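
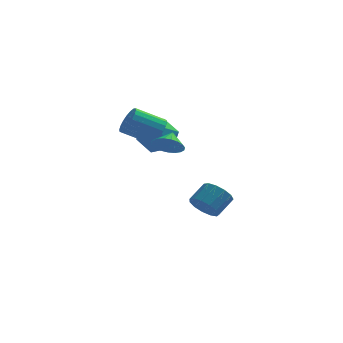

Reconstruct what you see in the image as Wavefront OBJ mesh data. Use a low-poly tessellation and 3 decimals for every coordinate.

v -2.884 1.916 1.097
v -1.692 1.871 0.794
v -3.028 -0.051 0.826
v -1.836 -0.096 0.523
v -2.167 0.153 1.681
v -2.078 1.369 1.849
v -2.642 0.451 -0.229
v -2.553 1.667 -0.061
v -1.543 0.965 -0.025
v -1.249 0.781 1.155
v -3.471 1.039 0.465
v -3.177 0.855 1.645
v -2.068 -1.18 1.772
v -1.694 -0.954 2.513
v -3.198 -1.274 3.369
v -3.572 -1.5 2.628
v -1.837 -0.623 2.385
v -3.341 -0.943 3.241
v -2.026 -0.402 2.136
v -3.53 -0.722 2.992
v -2.223 -0.335 1.814
v -3.727 -0.655 2.671
v -2.39 -0.436 1.485
v -3.894 -0.756 2.341
v -2.492 -0.684 1.212
v -3.996 -1.004 2.068
v -2.511 -1.03 1.05
v -4.015 -1.35 1.906
v -2.442 -1.406 1.031
v -3.946 -1.726 1.887
v -2.299 -1.737 1.159
v -3.803 -2.057 2.015
v -2.11 -1.958 1.408
v -3.614 -2.278 2.264
v -1.913 -2.025 1.729
v -3.417 -2.345 2.586
v -1.746 -1.924 2.059
v -3.25 -2.244 2.915
v -1.644 -1.676 2.332
v -3.148 -1.996 3.188
v -1.625 -1.33 2.494
v -3.129 -1.65 3.35
v 0.012 1.35 -4.376
v 0.668 1.462 -5.039
v 1.344 2.303 -4.228
v 0.688 2.19 -3.564
v 0.304 1.838 -5.124
v 0.98 2.678 -4.313
v -0.153 2.058 -4.972
v 0.524 2.898 -4.16
v -0.558 2.053 -4.63
v 0.119 2.894 -3.818
v -0.781 1.826 -4.207
v -0.105 2.666 -3.396
v -0.753 1.447 -3.838
v -0.077 2.287 -3.027
v -0.482 1.037 -3.64
v 0.194 1.877 -2.828
v -0.055 0.727 -3.675
v 0.622 1.567 -2.864
v 0.394 0.614 -3.933
v 1.071 1.454 -3.122
v 0.722 0.735 -4.331
v 1.398 1.576 -3.52
v 0.823 1.052 -4.744
v 1.5 1.892 -3.932
v -1.366 -3.269 1.545
v -0.768 -2.941 1.022
v -1.214 -2.511 2.195
v -1.066 -2.781 0.904
v -1.415 -2.705 0.898
v -1.756 -2.727 1.004
v -2.03 -2.843 1.203
v -2.189 -3.032 1.461
v -2.205 -3.263 1.734
v -2.077 -3.494 1.975
v -1.825 -3.687 2.141
v -1.495 -3.807 2.204
v -1.142 -3.835 2.153
v -0.828 -3.764 1.998
v -0.607 -3.608 1.764
v -0.517 -3.394 1.492
v -0.574 -3.158 1.229
f 1 12 6
f 1 6 2
f 1 2 8
f 1 8 11
f 1 11 12
f 2 6 10
f 6 12 5
f 12 11 3
f 11 8 7
f 8 2 9
f 4 10 5
f 4 5 3
f 4 3 7
f 4 7 9
f 4 9 10
f 5 10 6
f 3 5 12
f 7 3 11
f 9 7 8
f 10 9 2
f 14 13 17
f 14 17 15
f 15 17 18
f 15 18 16
f 17 13 19
f 17 19 18
f 18 19 20
f 18 20 16
f 19 13 21
f 19 21 20
f 20 21 22
f 20 22 16
f 21 13 23
f 21 23 22
f 22 23 24
f 22 24 16
f 23 13 25
f 23 25 24
f 24 25 26
f 24 26 16
f 25 13 27
f 25 27 26
f 26 27 28
f 26 28 16
f 27 13 29
f 27 29 28
f 28 29 30
f 28 30 16
f 29 13 31
f 29 31 30
f 30 31 32
f 30 32 16
f 31 13 33
f 31 33 32
f 32 33 34
f 32 34 16
f 33 13 35
f 33 35 34
f 34 35 36
f 34 36 16
f 35 13 37
f 35 37 36
f 36 37 38
f 36 38 16
f 37 13 39
f 37 39 38
f 38 39 40
f 38 40 16
f 39 13 41
f 39 41 40
f 40 41 42
f 40 42 16
f 41 13 14
f 41 14 42
f 42 14 15
f 42 15 16
f 44 43 47
f 44 47 45
f 45 47 48
f 45 48 46
f 47 43 49
f 47 49 48
f 48 49 50
f 48 50 46
f 49 43 51
f 49 51 50
f 50 51 52
f 50 52 46
f 51 43 53
f 51 53 52
f 52 53 54
f 52 54 46
f 53 43 55
f 53 55 54
f 54 55 56
f 54 56 46
f 55 43 57
f 55 57 56
f 56 57 58
f 56 58 46
f 57 43 59
f 57 59 58
f 58 59 60
f 58 60 46
f 59 43 61
f 59 61 60
f 60 61 62
f 60 62 46
f 61 43 63
f 61 63 62
f 62 63 64
f 62 64 46
f 63 43 65
f 63 65 64
f 64 65 66
f 64 66 46
f 65 43 44
f 65 44 66
f 66 44 45
f 66 45 46
f 68 67 70
f 68 70 69
f 70 67 71
f 70 71 69
f 71 67 72
f 71 72 69
f 72 67 73
f 72 73 69
f 73 67 74
f 73 74 69
f 74 67 75
f 74 75 69
f 75 67 76
f 75 76 69
f 76 67 77
f 76 77 69
f 77 67 78
f 77 78 69
f 78 67 79
f 78 79 69
f 79 67 80
f 79 80 69
f 80 67 81
f 80 81 69
f 81 67 82
f 81 82 69
f 82 67 83
f 82 83 69
f 83 67 68
f 83 68 69



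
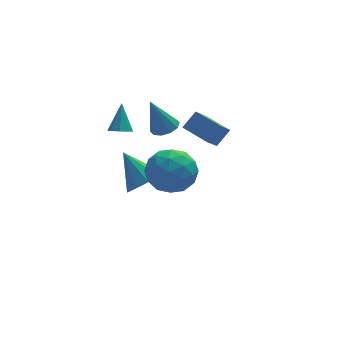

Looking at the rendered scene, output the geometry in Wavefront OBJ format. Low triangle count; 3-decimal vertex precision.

v 0.372 0.801 2.403
v 1.001 0.705 2.645
v -0.252 0.919 4.077
v 0.943 1.118 2.594
v 0.667 1.41 2.47
v 0.278 1.469 2.321
v -0.074 1.273 2.203
v -0.256 0.896 2.162
v -0.198 0.483 2.213
v 0.078 0.191 2.337
v 0.466 0.132 2.486
v 0.819 0.328 2.604
v 1.699 -1.233 2.656
v 2.35 -0.949 3.361
v 0.929 -0.091 2.909
v 1.58 0.192 3.613
v 2.3 -0.652 1.867
v 2.951 -0.369 2.571
v 1.53 0.489 2.119
v 2.181 0.773 2.824
v -1.272 2.319 1.347
v -0.809 2.525 1.109
v -1.008 3.141 2.573
v -1.156 2.762 1.025
v -1.571 2.739 1.129
v -1.811 2.47 1.361
v -1.735 2.112 1.585
v -1.388 1.876 1.669
v -0.973 1.898 1.565
v -0.733 2.167 1.333
v -0.21 2 -2.118
v 0.271 1.493 -1.388
v -0.97 3.2 -0.782
v 0.647 1.95 -1.585
v 0.696 2.427 -1.985
v 0.399 2.74 -2.436
v -0.13 2.771 -2.765
v -0.69 2.507 -2.847
v -1.066 2.05 -2.651
v -1.115 1.573 -2.25
v -0.819 1.26 -1.8
v -0.289 1.229 -1.47
v -1.319 -2.57 2.346
v -0.592 -2.208 3.199
v 0.072 -3.652 1.621
v 0.799 -3.29 2.474
v -0.111 -3.992 2.733
v -0.97 -3.323 3.182
v 0.45 -2.537 1.638
v -0.409 -1.868 2.087
v 0.501 -2.188 2.762
v 0.155 -3.087 3.439
v -0.675 -2.773 1.381
v -1.021 -3.672 2.058
v -1.077 -2.294 2.836
v 0.557 -3.566 1.984
v 0.023 -3.979 2.136
v 0.45 -3.766 2.638
v -1.3 -2.949 2.826
v -0.872 -2.736 3.328
v -0.59 -3.785 3.054
v 0.352 -3.124 1.492
v 0.78 -2.911 1.994
v -0.97 -2.094 2.182
v -0.543 -1.881 2.684
v 0.07 -2.075 1.766
v -0.007 -2.069 3.081
v 0.81 -2.705 2.654
v 0.605 -2.263 2.163
v 0.1 -1.87 2.427
v -0.211 -2.598 3.478
v 0.606 -3.234 3.052
v 0.071 -3.646 3.205
v -0.434 -3.253 3.468
v 0.431 -2.586 3.221
v -1.126 -2.626 1.768
v -0.309 -3.262 1.342
v -0.086 -2.607 1.352
v -0.591 -2.214 1.615
v -1.33 -3.155 2.166
v -0.513 -3.791 1.739
v -0.62 -3.99 2.393
v -1.125 -3.597 2.657
v -0.951 -3.274 1.599
f 2 1 4
f 2 4 3
f 4 1 5
f 4 5 3
f 5 1 6
f 5 6 3
f 6 1 7
f 6 7 3
f 7 1 8
f 7 8 3
f 8 1 9
f 8 9 3
f 9 1 10
f 9 10 3
f 10 1 11
f 10 11 3
f 11 1 12
f 11 12 3
f 12 1 2
f 12 2 3
f 14 16 13
f 17 14 13
f 13 16 15
f 15 17 13
f 14 20 16
f 18 14 17
f 18 20 14
f 16 20 15
f 19 17 15
f 15 20 19
f 19 18 17
f 20 18 19
f 22 21 24
f 22 24 23
f 24 21 25
f 24 25 23
f 25 21 26
f 25 26 23
f 26 21 27
f 26 27 23
f 27 21 28
f 27 28 23
f 28 21 29
f 28 29 23
f 29 21 30
f 29 30 23
f 30 21 22
f 30 22 23
f 32 31 34
f 32 34 33
f 34 31 35
f 34 35 33
f 35 31 36
f 35 36 33
f 36 31 37
f 36 37 33
f 37 31 38
f 37 38 33
f 38 31 39
f 38 39 33
f 39 31 40
f 39 40 33
f 40 31 41
f 40 41 33
f 41 31 42
f 41 42 33
f 42 31 32
f 42 32 33
f 43 80 59
f 80 54 83
f 59 83 48
f 80 83 59
f 43 59 55
f 59 48 60
f 55 60 44
f 59 60 55
f 43 55 64
f 55 44 65
f 64 65 50
f 55 65 64
f 43 64 76
f 64 50 79
f 76 79 53
f 64 79 76
f 43 76 80
f 76 53 84
f 80 84 54
f 76 84 80
f 44 60 71
f 60 48 74
f 71 74 52
f 60 74 71
f 48 83 61
f 83 54 82
f 61 82 47
f 83 82 61
f 54 84 81
f 84 53 77
f 81 77 45
f 84 77 81
f 53 79 78
f 79 50 66
f 78 66 49
f 79 66 78
f 50 65 70
f 65 44 67
f 70 67 51
f 65 67 70
f 46 72 58
f 72 52 73
f 58 73 47
f 72 73 58
f 46 58 56
f 58 47 57
f 56 57 45
f 58 57 56
f 46 56 63
f 56 45 62
f 63 62 49
f 56 62 63
f 46 63 68
f 63 49 69
f 68 69 51
f 63 69 68
f 46 68 72
f 68 51 75
f 72 75 52
f 68 75 72
f 47 73 61
f 73 52 74
f 61 74 48
f 73 74 61
f 45 57 81
f 57 47 82
f 81 82 54
f 57 82 81
f 49 62 78
f 62 45 77
f 78 77 53
f 62 77 78
f 51 69 70
f 69 49 66
f 70 66 50
f 69 66 70
f 52 75 71
f 75 51 67
f 71 67 44
f 75 67 71



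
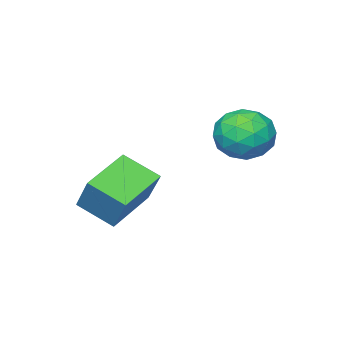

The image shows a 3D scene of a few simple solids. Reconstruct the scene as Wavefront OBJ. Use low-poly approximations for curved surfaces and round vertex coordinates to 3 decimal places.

v 2.217 -2.903 0.482
v 2.546 -1.982 1.836
v 1.741 -1.624 -0.273
v 2.07 -0.703 1.081
v 4.09 -2.597 -0.181
v 4.419 -1.676 1.173
v 3.614 -1.318 -0.936
v 3.943 -0.397 0.418
v -0.548 1.978 3.063
v 0.275 1.639 3.75
v -0.295 0.501 2.03
v 0.528 0.162 2.717
v -0.539 0.158 3.073
v -0.695 1.071 3.712
v 0.675 1.069 2.068
v 0.519 1.982 2.707
v 1.031 1.077 3.135
v 0.281 0.514 3.757
v -0.301 1.626 2.023
v -1.051 1.063 2.645
v -0.159 1.938 3.497
v 0.139 0.202 2.283
v -0.489 0.2 2.492
v -0.005 0 2.896
v -0.729 1.605 3.475
v -0.245 1.405 3.879
v -0.724 0.535 3.481
v 0.225 0.735 1.901
v 0.709 0.535 2.305
v -0.015 2.14 2.884
v 0.469 1.94 3.288
v 0.704 1.605 2.299
v 0.77 1.408 3.54
v 0.919 0.54 2.932
v 1.005 1.073 2.551
v 0.913 1.61 2.926
v 0.329 1.078 3.905
v 0.477 0.209 3.298
v -0.15 0.207 3.507
v -0.242 0.744 3.882
v 0.773 0.747 3.543
v -0.497 1.931 2.482
v -0.349 1.062 1.875
v 0.222 1.396 1.898
v 0.13 1.933 2.273
v -0.939 1.6 2.848
v -0.79 0.732 2.24
v -0.933 0.53 2.854
v -1.025 1.067 3.229
v -0.793 1.393 2.237
f 2 4 1
f 5 2 1
f 1 4 3
f 3 5 1
f 2 8 4
f 6 2 5
f 6 8 2
f 4 8 3
f 7 5 3
f 3 8 7
f 7 6 5
f 8 6 7
f 9 46 25
f 46 20 49
f 25 49 14
f 46 49 25
f 9 25 21
f 25 14 26
f 21 26 10
f 25 26 21
f 9 21 30
f 21 10 31
f 30 31 16
f 21 31 30
f 9 30 42
f 30 16 45
f 42 45 19
f 30 45 42
f 9 42 46
f 42 19 50
f 46 50 20
f 42 50 46
f 10 26 37
f 26 14 40
f 37 40 18
f 26 40 37
f 14 49 27
f 49 20 48
f 27 48 13
f 49 48 27
f 20 50 47
f 50 19 43
f 47 43 11
f 50 43 47
f 19 45 44
f 45 16 32
f 44 32 15
f 45 32 44
f 16 31 36
f 31 10 33
f 36 33 17
f 31 33 36
f 12 38 24
f 38 18 39
f 24 39 13
f 38 39 24
f 12 24 22
f 24 13 23
f 22 23 11
f 24 23 22
f 12 22 29
f 22 11 28
f 29 28 15
f 22 28 29
f 12 29 34
f 29 15 35
f 34 35 17
f 29 35 34
f 12 34 38
f 34 17 41
f 38 41 18
f 34 41 38
f 13 39 27
f 39 18 40
f 27 40 14
f 39 40 27
f 11 23 47
f 23 13 48
f 47 48 20
f 23 48 47
f 15 28 44
f 28 11 43
f 44 43 19
f 28 43 44
f 17 35 36
f 35 15 32
f 36 32 16
f 35 32 36
f 18 41 37
f 41 17 33
f 37 33 10
f 41 33 37



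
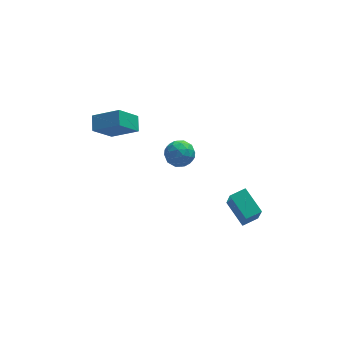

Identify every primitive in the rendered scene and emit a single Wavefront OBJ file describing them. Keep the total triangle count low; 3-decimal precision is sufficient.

v -3.828 0.547 3.232
v -3.715 1.319 3.639
v -5.04 1.154 2.42
v -4.926 1.926 2.827
v -2.854 0.994 2.113
v -2.74 1.766 2.52
v -4.065 1.601 1.301
v -3.952 2.373 1.708
v 1.837 -1.132 -4.408
v 1.839 -1.804 -3.078
v 1.307 0.148 -3.76
v 1.308 -0.524 -2.43
v 2.672 -0.856 -4.27
v 2.673 -1.528 -2.94
v 2.141 0.424 -3.622
v 2.143 -0.248 -2.292
v -1.816 -0.161 1.6
v -1.144 0.134 1.888
v -1.196 -1.214 1.232
v -0.524 -0.919 1.52
v -1.102 -1.136 2.011
v -1.486 -0.485 2.238
v -0.854 -0.595 0.882
v -1.238 0.056 1.109
v -0.55 -0.134 1.445
v -0.703 -0.468 2.143
v -1.637 -0.612 0.977
v -1.79 -0.946 1.675
v -1.535 0.079 1.776
v -0.805 -1.159 1.344
v -1.145 -1.286 1.632
v -0.75 -1.113 1.802
v -1.735 -0.285 1.982
v -1.34 -0.112 2.152
v -1.316 -0.858 2.224
v -1 -0.968 0.968
v -0.605 -0.795 1.138
v -1.59 0.033 1.318
v -1.195 0.206 1.488
v -1.024 -0.222 0.896
v -0.79 0.095 1.685
v -0.426 -0.524 1.469
v -0.62 -0.334 1.094
v -0.845 0.049 1.227
v -0.88 -0.102 2.095
v -0.516 -0.72 1.879
v -0.856 -0.848 2.167
v -1.081 -0.466 2.301
v -0.531 -0.259 1.835
v -1.824 -0.36 1.241
v -1.46 -0.978 1.025
v -1.259 -0.614 0.819
v -1.484 -0.232 0.953
v -1.914 -0.556 1.651
v -1.55 -1.175 1.435
v -1.495 -1.129 1.893
v -1.72 -0.746 2.026
v -1.809 -0.821 1.285
f 2 4 1
f 5 2 1
f 1 4 3
f 3 5 1
f 2 8 4
f 6 2 5
f 6 8 2
f 4 8 3
f 7 5 3
f 3 8 7
f 7 6 5
f 8 6 7
f 10 12 9
f 13 10 9
f 9 12 11
f 11 13 9
f 10 16 12
f 14 10 13
f 14 16 10
f 12 16 11
f 15 13 11
f 11 16 15
f 15 14 13
f 16 14 15
f 17 54 33
f 54 28 57
f 33 57 22
f 54 57 33
f 17 33 29
f 33 22 34
f 29 34 18
f 33 34 29
f 17 29 38
f 29 18 39
f 38 39 24
f 29 39 38
f 17 38 50
f 38 24 53
f 50 53 27
f 38 53 50
f 17 50 54
f 50 27 58
f 54 58 28
f 50 58 54
f 18 34 45
f 34 22 48
f 45 48 26
f 34 48 45
f 22 57 35
f 57 28 56
f 35 56 21
f 57 56 35
f 28 58 55
f 58 27 51
f 55 51 19
f 58 51 55
f 27 53 52
f 53 24 40
f 52 40 23
f 53 40 52
f 24 39 44
f 39 18 41
f 44 41 25
f 39 41 44
f 20 46 32
f 46 26 47
f 32 47 21
f 46 47 32
f 20 32 30
f 32 21 31
f 30 31 19
f 32 31 30
f 20 30 37
f 30 19 36
f 37 36 23
f 30 36 37
f 20 37 42
f 37 23 43
f 42 43 25
f 37 43 42
f 20 42 46
f 42 25 49
f 46 49 26
f 42 49 46
f 21 47 35
f 47 26 48
f 35 48 22
f 47 48 35
f 19 31 55
f 31 21 56
f 55 56 28
f 31 56 55
f 23 36 52
f 36 19 51
f 52 51 27
f 36 51 52
f 25 43 44
f 43 23 40
f 44 40 24
f 43 40 44
f 26 49 45
f 49 25 41
f 45 41 18
f 49 41 45



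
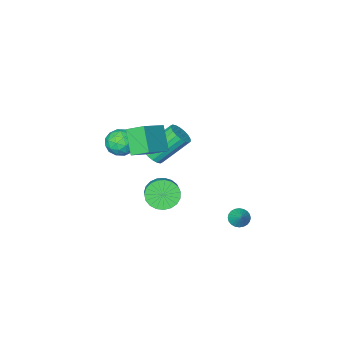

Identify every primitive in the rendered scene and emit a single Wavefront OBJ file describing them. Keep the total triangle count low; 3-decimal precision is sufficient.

v -1.729 1.42 -4.185
v -1.349 1.003 -3.982
v -1.351 2.12 -3.455
v -1.219 1.105 -4.147
v -1.167 1.256 -4.319
v -1.201 1.432 -4.47
v -1.315 1.606 -4.578
v -1.492 1.751 -4.626
v -1.705 1.846 -4.606
v -1.922 1.876 -4.523
v -2.109 1.837 -4.389
v -2.239 1.734 -4.223
v -2.291 1.584 -4.051
v -2.257 1.408 -3.9
v -2.143 1.234 -3.793
v -1.966 1.089 -3.745
v -1.753 0.993 -3.764
v -1.536 0.963 -3.847
v 1.292 -2.142 -0.015
v 1.853 -2.046 0.442
v 0.53 -1.383 1.931
v -0.032 -1.478 1.475
v 1.831 -1.758 0.294
v 0.507 -1.095 1.783
v 1.702 -1.546 0.085
v 0.378 -0.883 1.574
v 1.492 -1.452 -0.144
v 0.168 -0.788 1.345
v 1.242 -1.494 -0.348
v -0.082 -0.831 1.141
v 1.002 -1.665 -0.485
v -0.322 -1.001 1.004
v 0.819 -1.93 -0.529
v -0.504 -1.266 0.96
v 0.73 -2.237 -0.471
v -0.593 -1.574 1.018
v 0.753 -2.525 -0.323
v -0.571 -1.862 1.166
v 0.882 -2.737 -0.114
v -0.442 -2.074 1.375
v 1.092 -2.832 0.115
v -0.232 -2.168 1.604
v 1.342 -2.789 0.319
v 0.018 -2.126 1.808
v 1.582 -2.619 0.456
v 0.258 -1.955 1.945
v 1.764 -2.354 0.5
v 0.441 -1.69 1.989
v 2.65 -1.982 0.854
v 3.421 -2.043 1.302
v 2.319 -3.337 1.238
v 3.09 -3.398 1.686
v 2.441 -2.86 1.984
v 2.645 -2.023 1.746
v 3.095 -3.357 0.794
v 3.299 -2.52 0.556
v 3.695 -2.893 1.265
v 3.291 -2.586 2.001
v 2.449 -2.794 0.539
v 2.045 -2.487 1.275
v 3.064 -1.894 1.044
v 2.676 -3.486 1.496
v 2.294 -3.17 1.67
v 2.747 -3.206 1.934
v 2.609 -1.882 1.305
v 3.062 -1.918 1.569
v 2.486 -2.398 1.97
v 2.678 -3.462 0.971
v 3.131 -3.498 1.235
v 2.993 -2.174 0.606
v 3.446 -2.21 0.87
v 3.254 -2.982 0.57
v 3.679 -2.429 1.286
v 3.484 -3.225 1.512
v 3.487 -3.201 0.987
v 3.607 -2.709 0.848
v 3.441 -2.249 1.719
v 3.247 -3.045 1.944
v 2.865 -2.729 2.119
v 2.986 -2.237 1.98
v 3.603 -2.748 1.697
v 2.493 -2.335 0.596
v 2.299 -3.131 0.821
v 2.754 -3.143 0.56
v 2.875 -2.651 0.421
v 2.256 -2.155 1.028
v 2.061 -2.951 1.254
v 2.133 -2.671 1.692
v 2.253 -2.179 1.553
v 2.137 -2.632 0.843
v 2.269 0.147 -1.156
v 3.003 0.087 -1.707
v 3.564 0.952 -1.056
v 2.831 1.013 -0.504
v 2.794 0.355 -1.883
v 3.355 1.22 -1.231
v 2.494 0.587 -1.932
v 3.055 1.452 -1.281
v 2.155 0.743 -1.848
v 2.716 1.608 -1.196
v 1.836 0.796 -1.643
v 2.397 1.661 -0.992
v 1.592 0.737 -1.355
v 2.153 1.602 -0.703
v 1.465 0.576 -1.032
v 2.026 1.441 -0.38
v 1.477 0.341 -0.73
v 2.038 1.206 -0.079
v 1.626 0.072 -0.502
v 2.187 0.937 0.149
v 1.887 -0.183 -0.387
v 2.448 0.682 0.264
v 2.214 -0.382 -0.405
v 2.775 0.484 0.246
v 2.55 -0.489 -0.553
v 3.111 0.377 0.099
v 2.838 -0.485 -0.805
v 3.399 0.38 -0.153
v 3.027 -0.373 -1.118
v 3.588 0.493 -0.466
v 3.086 -0.17 -1.437
v 3.647 0.695 -0.785
v 2.417 -0.624 1.455
v 2.05 -1.614 2.67
v 1.888 0.204 1.969
v 1.52 -0.786 3.185
v 3.92 -0.174 2.275
v 3.552 -1.164 3.491
v 3.39 0.654 2.79
v 3.023 -0.336 4.005
f 2 1 4
f 2 4 3
f 4 1 5
f 4 5 3
f 5 1 6
f 5 6 3
f 6 1 7
f 6 7 3
f 7 1 8
f 7 8 3
f 8 1 9
f 8 9 3
f 9 1 10
f 9 10 3
f 10 1 11
f 10 11 3
f 11 1 12
f 11 12 3
f 12 1 13
f 12 13 3
f 13 1 14
f 13 14 3
f 14 1 15
f 14 15 3
f 15 1 16
f 15 16 3
f 16 1 17
f 16 17 3
f 17 1 18
f 17 18 3
f 18 1 2
f 18 2 3
f 20 19 23
f 20 23 21
f 21 23 24
f 21 24 22
f 23 19 25
f 23 25 24
f 24 25 26
f 24 26 22
f 25 19 27
f 25 27 26
f 26 27 28
f 26 28 22
f 27 19 29
f 27 29 28
f 28 29 30
f 28 30 22
f 29 19 31
f 29 31 30
f 30 31 32
f 30 32 22
f 31 19 33
f 31 33 32
f 32 33 34
f 32 34 22
f 33 19 35
f 33 35 34
f 34 35 36
f 34 36 22
f 35 19 37
f 35 37 36
f 36 37 38
f 36 38 22
f 37 19 39
f 37 39 38
f 38 39 40
f 38 40 22
f 39 19 41
f 39 41 40
f 40 41 42
f 40 42 22
f 41 19 43
f 41 43 42
f 42 43 44
f 42 44 22
f 43 19 45
f 43 45 44
f 44 45 46
f 44 46 22
f 45 19 47
f 45 47 46
f 46 47 48
f 46 48 22
f 47 19 20
f 47 20 48
f 48 20 21
f 48 21 22
f 49 86 65
f 86 60 89
f 65 89 54
f 86 89 65
f 49 65 61
f 65 54 66
f 61 66 50
f 65 66 61
f 49 61 70
f 61 50 71
f 70 71 56
f 61 71 70
f 49 70 82
f 70 56 85
f 82 85 59
f 70 85 82
f 49 82 86
f 82 59 90
f 86 90 60
f 82 90 86
f 50 66 77
f 66 54 80
f 77 80 58
f 66 80 77
f 54 89 67
f 89 60 88
f 67 88 53
f 89 88 67
f 60 90 87
f 90 59 83
f 87 83 51
f 90 83 87
f 59 85 84
f 85 56 72
f 84 72 55
f 85 72 84
f 56 71 76
f 71 50 73
f 76 73 57
f 71 73 76
f 52 78 64
f 78 58 79
f 64 79 53
f 78 79 64
f 52 64 62
f 64 53 63
f 62 63 51
f 64 63 62
f 52 62 69
f 62 51 68
f 69 68 55
f 62 68 69
f 52 69 74
f 69 55 75
f 74 75 57
f 69 75 74
f 52 74 78
f 74 57 81
f 78 81 58
f 74 81 78
f 53 79 67
f 79 58 80
f 67 80 54
f 79 80 67
f 51 63 87
f 63 53 88
f 87 88 60
f 63 88 87
f 55 68 84
f 68 51 83
f 84 83 59
f 68 83 84
f 57 75 76
f 75 55 72
f 76 72 56
f 75 72 76
f 58 81 77
f 81 57 73
f 77 73 50
f 81 73 77
f 92 91 95
f 92 95 93
f 93 95 96
f 93 96 94
f 95 91 97
f 95 97 96
f 96 97 98
f 96 98 94
f 97 91 99
f 97 99 98
f 98 99 100
f 98 100 94
f 99 91 101
f 99 101 100
f 100 101 102
f 100 102 94
f 101 91 103
f 101 103 102
f 102 103 104
f 102 104 94
f 103 91 105
f 103 105 104
f 104 105 106
f 104 106 94
f 105 91 107
f 105 107 106
f 106 107 108
f 106 108 94
f 107 91 109
f 107 109 108
f 108 109 110
f 108 110 94
f 109 91 111
f 109 111 110
f 110 111 112
f 110 112 94
f 111 91 113
f 111 113 112
f 112 113 114
f 112 114 94
f 113 91 115
f 113 115 114
f 114 115 116
f 114 116 94
f 115 91 117
f 115 117 116
f 116 117 118
f 116 118 94
f 117 91 119
f 117 119 118
f 118 119 120
f 118 120 94
f 119 91 121
f 119 121 120
f 120 121 122
f 120 122 94
f 121 91 92
f 121 92 122
f 122 92 93
f 122 93 94
f 124 126 123
f 127 124 123
f 123 126 125
f 125 127 123
f 124 130 126
f 128 124 127
f 128 130 124
f 126 130 125
f 129 127 125
f 125 130 129
f 129 128 127
f 130 128 129



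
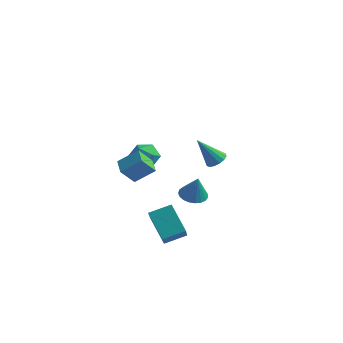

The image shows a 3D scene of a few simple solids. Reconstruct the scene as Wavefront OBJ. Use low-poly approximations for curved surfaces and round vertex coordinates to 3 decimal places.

v 3.893 -2.736 3.137
v 4.464 -2.99 3.453
v 2.827 -3.104 4.763
v 4.462 -2.636 3.532
v 4.308 -2.309 3.505
v 4.043 -2.096 3.38
v 3.738 -2.055 3.189
v 3.474 -2.196 2.984
v 3.323 -2.481 2.82
v 3.324 -2.835 2.741
v 3.478 -3.162 2.768
v 3.744 -3.375 2.893
v 4.049 -3.416 3.084
v 4.312 -3.275 3.289
v -0.823 -1.582 -4.023
v -0.352 -2.909 -2.575
v 0.295 -0.678 -3.559
v 0.766 -2.005 -2.111
v 0.514 -2.555 -5.349
v 0.985 -3.882 -3.901
v 1.632 -1.651 -4.885
v 2.103 -2.978 -3.437
v -1.895 -1.855 0.05
v -2.506 -2.498 1.172
v -0.774 -1.297 0.98
v -1.385 -1.94 2.102
v -1.275 -2.78 -0.142
v -1.886 -3.423 0.98
v -0.154 -2.222 0.788
v -0.765 -2.865 1.91
v 1.92 -1.433 -1.248
v 2.782 -1.592 -1.456
v 2.28 -1.547 0.328
v 2.776 -1.218 -1.427
v 2.622 -0.882 -1.368
v 2.347 -0.642 -1.288
v 1.998 -0.538 -1.201
v 1.636 -0.589 -1.122
v 1.323 -0.785 -1.065
v 1.113 -1.094 -1.039
v 1.043 -1.462 -1.05
v 1.124 -1.824 -1.095
v 1.344 -2.119 -1.166
v 1.663 -2.295 -1.251
v 2.026 -2.322 -1.336
v 2.371 -2.196 -1.406
v 2.639 -1.937 -1.448
v -4.013 3.696 -1.508
v -3.325 4.249 -2.118
v -3.275 2.211 -2.022
v -2.587 2.764 -2.632
v -2.518 2.816 -1.563
v -2.973 3.734 -1.245
v -3.627 2.726 -2.895
v -4.082 3.644 -2.577
v -3.086 3.649 -2.975
v -2.401 3.705 -2.152
v -4.199 2.755 -1.988
v -3.514 2.811 -1.165
f 2 1 4
f 2 4 3
f 4 1 5
f 4 5 3
f 5 1 6
f 5 6 3
f 6 1 7
f 6 7 3
f 7 1 8
f 7 8 3
f 8 1 9
f 8 9 3
f 9 1 10
f 9 10 3
f 10 1 11
f 10 11 3
f 11 1 12
f 11 12 3
f 12 1 13
f 12 13 3
f 13 1 14
f 13 14 3
f 14 1 2
f 14 2 3
f 16 18 15
f 19 16 15
f 15 18 17
f 17 19 15
f 16 22 18
f 20 16 19
f 20 22 16
f 18 22 17
f 21 19 17
f 17 22 21
f 21 20 19
f 22 20 21
f 24 26 23
f 27 24 23
f 23 26 25
f 25 27 23
f 24 30 26
f 28 24 27
f 28 30 24
f 26 30 25
f 29 27 25
f 25 30 29
f 29 28 27
f 30 28 29
f 32 31 34
f 32 34 33
f 34 31 35
f 34 35 33
f 35 31 36
f 35 36 33
f 36 31 37
f 36 37 33
f 37 31 38
f 37 38 33
f 38 31 39
f 38 39 33
f 39 31 40
f 39 40 33
f 40 31 41
f 40 41 33
f 41 31 42
f 41 42 33
f 42 31 43
f 42 43 33
f 43 31 44
f 43 44 33
f 44 31 45
f 44 45 33
f 45 31 46
f 45 46 33
f 46 31 47
f 46 47 33
f 47 31 32
f 47 32 33
f 48 59 53
f 48 53 49
f 48 49 55
f 48 55 58
f 48 58 59
f 49 53 57
f 53 59 52
f 59 58 50
f 58 55 54
f 55 49 56
f 51 57 52
f 51 52 50
f 51 50 54
f 51 54 56
f 51 56 57
f 52 57 53
f 50 52 59
f 54 50 58
f 56 54 55
f 57 56 49



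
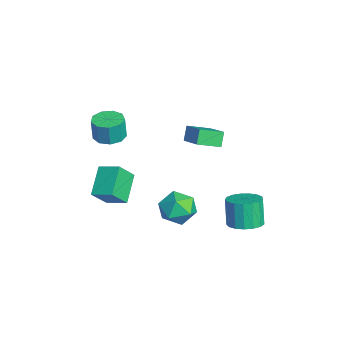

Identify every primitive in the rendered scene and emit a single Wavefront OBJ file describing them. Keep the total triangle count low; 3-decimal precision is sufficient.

v -0.15 3.507 -4.253
v 0.775 3.262 -3.929
v 0.215 3.268 -2.324
v -0.71 3.513 -2.647
v 0.777 3.745 -3.93
v 0.217 3.751 -2.325
v 0.567 4.174 -4.005
v 0.007 4.18 -2.4
v 0.192 4.45 -4.137
v -0.368 4.456 -2.532
v -0.261 4.51 -4.295
v -0.82 4.516 -2.69
v -0.688 4.34 -4.443
v -1.248 4.346 -2.838
v -0.992 3.979 -4.548
v -1.552 3.985 -2.943
v -1.104 3.51 -4.585
v -1.664 3.516 -2.98
v -0.997 3.041 -4.546
v -1.556 3.047 -2.941
v -0.695 2.678 -4.44
v -1.255 2.684 -2.834
v -0.269 2.505 -4.29
v -0.829 2.511 -2.685
v 0.184 2.561 -4.133
v -0.376 2.567 -2.527
v 0.561 2.835 -4.002
v 0.001 2.841 -2.397
v -2.525 -3.349 1.906
v -1.628 -3.425 1.882
v -1.599 -3.506 3.209
v -2.495 -3.431 3.234
v -1.788 -2.832 1.922
v -1.759 -2.913 3.249
v -2.293 -2.481 1.954
v -2.264 -2.562 3.282
v -2.906 -2.536 1.964
v -2.877 -2.618 3.292
v -3.341 -2.972 1.947
v -3.312 -3.053 3.275
v -3.393 -3.585 1.911
v -3.364 -3.666 3.238
v -3.039 -4.087 1.873
v -3.01 -4.168 3.2
v -2.445 -4.244 1.85
v -2.415 -4.325 3.177
v -1.887 -3.983 1.854
v -1.858 -4.064 3.181
v 0.238 0.827 -2.641
v 1.105 0.339 -2.071
v -0.785 -0.699 -2.389
v 0.082 -1.187 -1.819
v -0.482 -0.302 -1.357
v 0.15 0.641 -1.513
v 0.17 -1.001 -2.947
v 0.802 -0.058 -3.103
v 1.063 -0.79 -2.26
v 0.66 -0.358 -1.278
v -0.34 -0.002 -3.182
v -0.743 0.43 -2.2
v -3.169 2.118 1.387
v -3.106 0.822 1.796
v -1.38 2.509 2.352
v -1.317 1.213 2.76
v -2.683 1.887 0.58
v -2.62 0.591 0.988
v -0.894 2.278 1.544
v -0.831 0.982 1.953
v -5.165 -2.864 -3.351
v -4.429 -1.833 -2.917
v -3.668 -3.474 -4.441
v -2.932 -2.443 -4.007
v -4.648 -3.737 -2.153
v -3.912 -2.706 -1.719
v -3.151 -4.347 -3.243
v -2.415 -3.316 -2.809
f 2 1 5
f 2 5 3
f 3 5 6
f 3 6 4
f 5 1 7
f 5 7 6
f 6 7 8
f 6 8 4
f 7 1 9
f 7 9 8
f 8 9 10
f 8 10 4
f 9 1 11
f 9 11 10
f 10 11 12
f 10 12 4
f 11 1 13
f 11 13 12
f 12 13 14
f 12 14 4
f 13 1 15
f 13 15 14
f 14 15 16
f 14 16 4
f 15 1 17
f 15 17 16
f 16 17 18
f 16 18 4
f 17 1 19
f 17 19 18
f 18 19 20
f 18 20 4
f 19 1 21
f 19 21 20
f 20 21 22
f 20 22 4
f 21 1 23
f 21 23 22
f 22 23 24
f 22 24 4
f 23 1 25
f 23 25 24
f 24 25 26
f 24 26 4
f 25 1 27
f 25 27 26
f 26 27 28
f 26 28 4
f 27 1 2
f 27 2 28
f 28 2 3
f 28 3 4
f 30 29 33
f 30 33 31
f 31 33 34
f 31 34 32
f 33 29 35
f 33 35 34
f 34 35 36
f 34 36 32
f 35 29 37
f 35 37 36
f 36 37 38
f 36 38 32
f 37 29 39
f 37 39 38
f 38 39 40
f 38 40 32
f 39 29 41
f 39 41 40
f 40 41 42
f 40 42 32
f 41 29 43
f 41 43 42
f 42 43 44
f 42 44 32
f 43 29 45
f 43 45 44
f 44 45 46
f 44 46 32
f 45 29 47
f 45 47 46
f 46 47 48
f 46 48 32
f 47 29 30
f 47 30 48
f 48 30 31
f 48 31 32
f 49 60 54
f 49 54 50
f 49 50 56
f 49 56 59
f 49 59 60
f 50 54 58
f 54 60 53
f 60 59 51
f 59 56 55
f 56 50 57
f 52 58 53
f 52 53 51
f 52 51 55
f 52 55 57
f 52 57 58
f 53 58 54
f 51 53 60
f 55 51 59
f 57 55 56
f 58 57 50
f 62 64 61
f 65 62 61
f 61 64 63
f 63 65 61
f 62 68 64
f 66 62 65
f 66 68 62
f 64 68 63
f 67 65 63
f 63 68 67
f 67 66 65
f 68 66 67
f 70 72 69
f 73 70 69
f 69 72 71
f 71 73 69
f 70 76 72
f 74 70 73
f 74 76 70
f 72 76 71
f 75 73 71
f 71 76 75
f 75 74 73
f 76 74 75



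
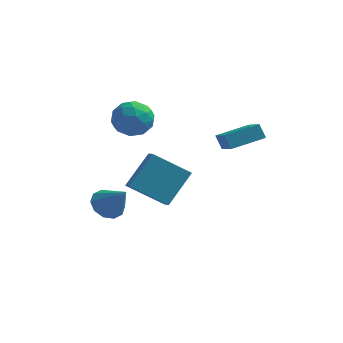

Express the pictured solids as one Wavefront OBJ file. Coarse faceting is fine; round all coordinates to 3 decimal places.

v -2.187 -2.42 2.005
v -1.838 -3.046 2.384
v -1.404 -1.087 3.485
v -1.055 -1.713 3.864
v -0.405 -2.147 0.816
v -0.056 -2.773 1.195
v 0.378 -0.814 2.296
v 0.727 -1.44 2.675
v -3.464 -0.895 -0.375
v -2.749 -0.421 -0.734
v -2.396 -1.485 0.975
v -3.024 -0.076 -0.366
v -3.467 -0.044 -0.002
v -3.909 -0.337 0.22
v -4.181 -0.843 0.214
v -4.179 -1.369 -0.017
v -3.904 -1.714 -0.385
v -3.461 -1.747 -0.749
v -3.019 -1.454 -0.971
v -2.747 -0.948 -0.965
v -3.341 4.887 3.329
v -2.695 4.532 2.438
v -4.165 3.208 3.402
v -3.519 2.853 2.511
v -3.027 3.054 3.538
v -2.518 4.092 3.493
v -4.342 3.648 2.347
v -3.833 4.686 2.302
v -3.313 3.766 1.831
v -2.501 3.399 2.568
v -4.359 4.341 3.272
v -3.547 3.974 4.009
v -2.946 4.857 2.877
v -3.914 2.883 2.963
v -3.625 3.002 3.567
v -3.245 2.793 3.043
v -2.842 4.598 3.497
v -2.462 4.389 2.974
v -2.657 3.521 3.62
v -4.398 3.351 2.866
v -4.018 3.142 2.343
v -3.615 4.947 2.797
v -3.235 4.738 2.273
v -4.203 4.219 2.22
v -2.93 4.198 1.997
v -3.414 3.211 2.04
v -3.898 3.678 1.943
v -3.599 4.288 1.917
v -2.452 3.982 2.43
v -2.936 2.995 2.472
v -2.647 3.114 3.076
v -2.348 3.724 3.05
v -2.815 3.532 2.073
v -3.924 4.745 3.368
v -4.408 3.758 3.41
v -4.512 4.016 2.79
v -4.213 4.626 2.764
v -3.446 4.529 3.8
v -3.93 3.542 3.843
v -3.261 3.452 3.923
v -2.962 4.062 3.897
v -4.045 4.208 3.767
v 0.743 3.809 2.269
v 1.502 2.299 3.223
v 2.229 4.814 2.678
v 2.988 3.304 3.632
v 1.132 3.536 1.528
v 1.891 2.026 2.482
v 2.618 4.541 1.937
v 3.377 3.031 2.891
f 2 4 1
f 5 2 1
f 1 4 3
f 3 5 1
f 2 8 4
f 6 2 5
f 6 8 2
f 4 8 3
f 7 5 3
f 3 8 7
f 7 6 5
f 8 6 7
f 10 9 12
f 10 12 11
f 12 9 13
f 12 13 11
f 13 9 14
f 13 14 11
f 14 9 15
f 14 15 11
f 15 9 16
f 15 16 11
f 16 9 17
f 16 17 11
f 17 9 18
f 17 18 11
f 18 9 19
f 18 19 11
f 19 9 20
f 19 20 11
f 20 9 10
f 20 10 11
f 21 58 37
f 58 32 61
f 37 61 26
f 58 61 37
f 21 37 33
f 37 26 38
f 33 38 22
f 37 38 33
f 21 33 42
f 33 22 43
f 42 43 28
f 33 43 42
f 21 42 54
f 42 28 57
f 54 57 31
f 42 57 54
f 21 54 58
f 54 31 62
f 58 62 32
f 54 62 58
f 22 38 49
f 38 26 52
f 49 52 30
f 38 52 49
f 26 61 39
f 61 32 60
f 39 60 25
f 61 60 39
f 32 62 59
f 62 31 55
f 59 55 23
f 62 55 59
f 31 57 56
f 57 28 44
f 56 44 27
f 57 44 56
f 28 43 48
f 43 22 45
f 48 45 29
f 43 45 48
f 24 50 36
f 50 30 51
f 36 51 25
f 50 51 36
f 24 36 34
f 36 25 35
f 34 35 23
f 36 35 34
f 24 34 41
f 34 23 40
f 41 40 27
f 34 40 41
f 24 41 46
f 41 27 47
f 46 47 29
f 41 47 46
f 24 46 50
f 46 29 53
f 50 53 30
f 46 53 50
f 25 51 39
f 51 30 52
f 39 52 26
f 51 52 39
f 23 35 59
f 35 25 60
f 59 60 32
f 35 60 59
f 27 40 56
f 40 23 55
f 56 55 31
f 40 55 56
f 29 47 48
f 47 27 44
f 48 44 28
f 47 44 48
f 30 53 49
f 53 29 45
f 49 45 22
f 53 45 49
f 64 66 63
f 67 64 63
f 63 66 65
f 65 67 63
f 64 70 66
f 68 64 67
f 68 70 64
f 66 70 65
f 69 67 65
f 65 70 69
f 69 68 67
f 70 68 69



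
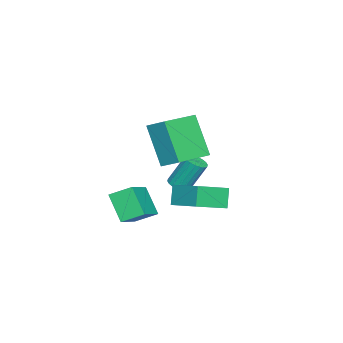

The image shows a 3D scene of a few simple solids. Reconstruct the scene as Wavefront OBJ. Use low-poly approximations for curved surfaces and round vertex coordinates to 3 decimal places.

v 0.573 2.25 -2.938
v 1.256 3.458 -2.423
v -0.59 3.167 -3.545
v 0.094 4.375 -3.03
v 1.066 2.325 -3.77
v 1.75 3.533 -3.255
v -0.096 3.242 -4.377
v 0.587 4.45 -3.862
v -1.068 1.992 -3.883
v -0.592 1.881 -3.741
v -0.835 2.537 -2.414
v -1.312 2.648 -2.557
v -0.569 2.085 -3.838
v -0.812 2.741 -2.511
v -0.645 2.27 -3.944
v -0.889 2.927 -2.617
v -0.806 2.401 -4.038
v -1.049 3.057 -2.711
v -1.018 2.45 -4.101
v -1.261 3.107 -2.774
v -1.24 2.409 -4.121
v -1.483 3.065 -2.795
v -1.428 2.285 -4.094
v -1.672 2.941 -2.768
v -1.545 2.103 -4.026
v -1.788 2.759 -2.699
v -1.568 1.899 -3.929
v -1.811 2.555 -2.602
v -1.491 1.713 -3.823
v -1.735 2.37 -2.496
v -1.331 1.583 -3.729
v -1.574 2.239 -2.402
v -1.119 1.533 -3.666
v -1.362 2.19 -2.339
v -0.897 1.575 -3.645
v -1.14 2.231 -2.319
v -0.708 1.699 -3.672
v -0.952 2.355 -2.346
v 2.502 0.869 -2.642
v 2.29 1.718 -2.201
v 3.093 1.54 -3.653
v 2.881 2.39 -3.212
v 3.959 0.81 -1.828
v 3.747 1.66 -1.387
v 4.55 1.482 -2.839
v 4.338 2.331 -2.398
v 1.257 3.228 -0.956
v 0.552 2.442 0.719
v 1.561 4.016 -0.458
v 0.855 3.23 1.217
v 2.765 2.47 -0.677
v 2.059 1.684 0.998
v 3.068 3.258 -0.179
v 2.363 2.472 1.496
f 2 4 1
f 5 2 1
f 1 4 3
f 3 5 1
f 2 8 4
f 6 2 5
f 6 8 2
f 4 8 3
f 7 5 3
f 3 8 7
f 7 6 5
f 8 6 7
f 10 9 13
f 10 13 11
f 11 13 14
f 11 14 12
f 13 9 15
f 13 15 14
f 14 15 16
f 14 16 12
f 15 9 17
f 15 17 16
f 16 17 18
f 16 18 12
f 17 9 19
f 17 19 18
f 18 19 20
f 18 20 12
f 19 9 21
f 19 21 20
f 20 21 22
f 20 22 12
f 21 9 23
f 21 23 22
f 22 23 24
f 22 24 12
f 23 9 25
f 23 25 24
f 24 25 26
f 24 26 12
f 25 9 27
f 25 27 26
f 26 27 28
f 26 28 12
f 27 9 29
f 27 29 28
f 28 29 30
f 28 30 12
f 29 9 31
f 29 31 30
f 30 31 32
f 30 32 12
f 31 9 33
f 31 33 32
f 32 33 34
f 32 34 12
f 33 9 35
f 33 35 34
f 34 35 36
f 34 36 12
f 35 9 37
f 35 37 36
f 36 37 38
f 36 38 12
f 37 9 10
f 37 10 38
f 38 10 11
f 38 11 12
f 40 42 39
f 43 40 39
f 39 42 41
f 41 43 39
f 40 46 42
f 44 40 43
f 44 46 40
f 42 46 41
f 45 43 41
f 41 46 45
f 45 44 43
f 46 44 45
f 48 50 47
f 51 48 47
f 47 50 49
f 49 51 47
f 48 54 50
f 52 48 51
f 52 54 48
f 50 54 49
f 53 51 49
f 49 54 53
f 53 52 51
f 54 52 53



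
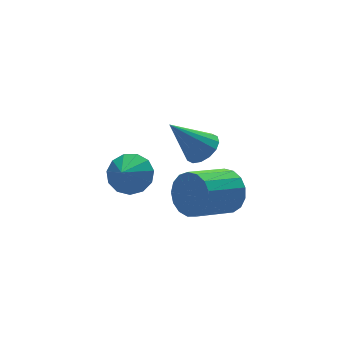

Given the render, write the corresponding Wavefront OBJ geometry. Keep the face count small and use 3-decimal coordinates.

v 0.908 0.225 0.178
v 1.626 0.14 0.745
v 0.272 -0.305 0.902
v 1.395 0.587 0.869
v 1.008 0.919 0.774
v 0.59 1.031 0.489
v 0.272 0.887 0.105
v 0.156 0.533 -0.255
v 0.279 0.081 -0.479
v 0.601 -0.324 -0.493
v 1.021 -0.556 -0.295
v 1.404 -0.539 0.053
v 1.63 -0.279 0.441
v 2.504 -2.292 2.804
v 2.952 -2.688 3.256
v 1.396 -1.888 4.256
v 3.095 -2.327 3.265
v 3.079 -1.956 3.15
v 2.909 -1.676 2.942
v 2.631 -1.56 2.698
v 2.318 -1.64 2.482
v 2.056 -1.895 2.352
v 1.913 -2.256 2.344
v 1.929 -2.627 2.458
v 2.099 -2.907 2.666
v 2.377 -3.023 2.911
v 2.69 -2.943 3.127
v 2.66 -3.75 1.455
v 3.048 -4.061 2.253
v 1.409 -4.341 2.942
v 1.02 -4.03 2.145
v 3.001 -3.619 2.321
v 1.362 -3.899 3.01
v 2.876 -3.207 2.191
v 1.237 -3.486 2.88
v 2.702 -2.919 1.892
v 1.062 -3.199 2.582
v 2.517 -2.822 1.494
v 0.878 -3.102 2.183
v 2.366 -2.937 1.086
v 0.726 -3.217 1.775
v 2.281 -3.239 0.763
v 0.642 -3.519 1.453
v 2.284 -3.658 0.599
v 0.644 -3.937 1.288
v 2.372 -4.098 0.631
v 0.733 -4.377 1.32
v 2.526 -4.458 0.851
v 0.887 -4.738 1.541
v 2.711 -4.656 1.21
v 1.072 -4.936 1.9
v 2.884 -4.647 1.626
v 1.245 -4.927 2.315
v 3.006 -4.432 2.002
v 1.367 -4.712 2.691
f 2 1 4
f 2 4 3
f 4 1 5
f 4 5 3
f 5 1 6
f 5 6 3
f 6 1 7
f 6 7 3
f 7 1 8
f 7 8 3
f 8 1 9
f 8 9 3
f 9 1 10
f 9 10 3
f 10 1 11
f 10 11 3
f 11 1 12
f 11 12 3
f 12 1 13
f 12 13 3
f 13 1 2
f 13 2 3
f 15 14 17
f 15 17 16
f 17 14 18
f 17 18 16
f 18 14 19
f 18 19 16
f 19 14 20
f 19 20 16
f 20 14 21
f 20 21 16
f 21 14 22
f 21 22 16
f 22 14 23
f 22 23 16
f 23 14 24
f 23 24 16
f 24 14 25
f 24 25 16
f 25 14 26
f 25 26 16
f 26 14 27
f 26 27 16
f 27 14 15
f 27 15 16
f 29 28 32
f 29 32 30
f 30 32 33
f 30 33 31
f 32 28 34
f 32 34 33
f 33 34 35
f 33 35 31
f 34 28 36
f 34 36 35
f 35 36 37
f 35 37 31
f 36 28 38
f 36 38 37
f 37 38 39
f 37 39 31
f 38 28 40
f 38 40 39
f 39 40 41
f 39 41 31
f 40 28 42
f 40 42 41
f 41 42 43
f 41 43 31
f 42 28 44
f 42 44 43
f 43 44 45
f 43 45 31
f 44 28 46
f 44 46 45
f 45 46 47
f 45 47 31
f 46 28 48
f 46 48 47
f 47 48 49
f 47 49 31
f 48 28 50
f 48 50 49
f 49 50 51
f 49 51 31
f 50 28 52
f 50 52 51
f 51 52 53
f 51 53 31
f 52 28 54
f 52 54 53
f 53 54 55
f 53 55 31
f 54 28 29
f 54 29 55
f 55 29 30
f 55 30 31



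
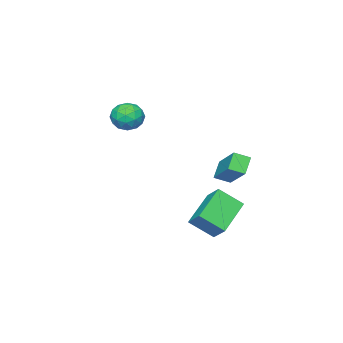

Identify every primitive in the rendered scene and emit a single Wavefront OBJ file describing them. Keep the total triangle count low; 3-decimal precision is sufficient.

v 3.115 2.079 -1.976
v 3.33 2.878 -1.282
v 2.452 3.05 -2.891
v 2.667 3.85 -2.197
v 4.993 2.43 -2.963
v 5.208 3.23 -2.269
v 4.33 3.402 -3.878
v 4.545 4.201 -3.184
v 2.297 -2.469 1.761
v 2.966 -2.013 2.139
v 3.134 -3.647 1.701
v 3.803 -3.191 2.079
v 3.075 -3.394 2.556
v 2.558 -2.666 2.593
v 3.542 -2.994 1.247
v 3.025 -2.266 1.284
v 3.736 -2.338 1.822
v 3.447 -2.585 2.63
v 2.653 -3.075 1.21
v 2.364 -3.322 2.018
v 2.558 -2.138 1.955
v 3.542 -3.522 1.885
v 3.114 -3.641 2.165
v 3.507 -3.374 2.387
v 2.318 -2.521 2.222
v 2.711 -2.253 2.444
v 2.775 -3.065 2.689
v 3.389 -3.407 1.396
v 3.782 -3.139 1.618
v 2.593 -2.286 1.453
v 2.986 -2.019 1.675
v 3.325 -2.595 1.151
v 3.404 -2.061 1.991
v 3.896 -2.753 1.956
v 3.743 -2.637 1.467
v 3.439 -2.209 1.488
v 3.234 -2.206 2.466
v 3.726 -2.898 2.431
v 3.298 -3.017 2.711
v 2.994 -2.589 2.733
v 3.686 -2.396 2.28
v 2.374 -2.762 1.409
v 2.866 -3.454 1.374
v 3.106 -3.071 1.107
v 2.802 -2.643 1.129
v 2.204 -2.907 1.884
v 2.696 -3.599 1.849
v 2.661 -3.451 2.352
v 2.357 -3.023 2.373
v 2.414 -3.264 1.56
v 1.92 2.504 -1.426
v 1.208 2.284 -0.672
v 2.756 3.979 -0.204
v 2.044 3.759 0.549
v 2.456 1.921 -1.089
v 1.744 1.701 -0.336
v 3.292 3.396 0.132
v 2.58 3.176 0.886
f 2 4 1
f 5 2 1
f 1 4 3
f 3 5 1
f 2 8 4
f 6 2 5
f 6 8 2
f 4 8 3
f 7 5 3
f 3 8 7
f 7 6 5
f 8 6 7
f 9 46 25
f 46 20 49
f 25 49 14
f 46 49 25
f 9 25 21
f 25 14 26
f 21 26 10
f 25 26 21
f 9 21 30
f 21 10 31
f 30 31 16
f 21 31 30
f 9 30 42
f 30 16 45
f 42 45 19
f 30 45 42
f 9 42 46
f 42 19 50
f 46 50 20
f 42 50 46
f 10 26 37
f 26 14 40
f 37 40 18
f 26 40 37
f 14 49 27
f 49 20 48
f 27 48 13
f 49 48 27
f 20 50 47
f 50 19 43
f 47 43 11
f 50 43 47
f 19 45 44
f 45 16 32
f 44 32 15
f 45 32 44
f 16 31 36
f 31 10 33
f 36 33 17
f 31 33 36
f 12 38 24
f 38 18 39
f 24 39 13
f 38 39 24
f 12 24 22
f 24 13 23
f 22 23 11
f 24 23 22
f 12 22 29
f 22 11 28
f 29 28 15
f 22 28 29
f 12 29 34
f 29 15 35
f 34 35 17
f 29 35 34
f 12 34 38
f 34 17 41
f 38 41 18
f 34 41 38
f 13 39 27
f 39 18 40
f 27 40 14
f 39 40 27
f 11 23 47
f 23 13 48
f 47 48 20
f 23 48 47
f 15 28 44
f 28 11 43
f 44 43 19
f 28 43 44
f 17 35 36
f 35 15 32
f 36 32 16
f 35 32 36
f 18 41 37
f 41 17 33
f 37 33 10
f 41 33 37
f 52 54 51
f 55 52 51
f 51 54 53
f 53 55 51
f 52 58 54
f 56 52 55
f 56 58 52
f 54 58 53
f 57 55 53
f 53 58 57
f 57 56 55
f 58 56 57



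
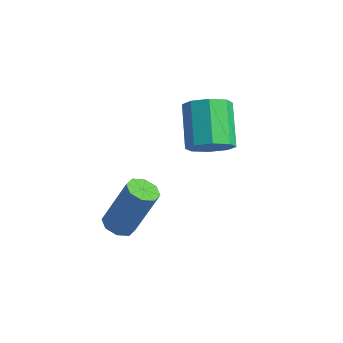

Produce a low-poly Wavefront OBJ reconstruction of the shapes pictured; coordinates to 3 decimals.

v -1.655 0.632 -1.571
v -1.069 0.583 -1.732
v -0.499 1.2 0.149
v -1.085 1.248 0.311
v -1.243 1.007 -1.818
v -0.673 1.624 0.063
v -1.659 1.212 -1.76
v -1.089 1.828 0.122
v -2.072 1.076 -1.59
v -1.502 1.693 0.291
v -2.241 0.68 -1.409
v -1.671 1.297 0.472
v -2.067 0.256 -1.323
v -1.497 0.873 0.558
v -1.651 0.052 -1.382
v -1.081 0.668 0.5
v -1.238 0.187 -1.551
v -0.668 0.804 0.33
v -0.041 3.295 1.951
v 0.369 2.982 2.614
v -0.729 3.872 3.712
v -1.139 4.185 3.049
v 0.618 3.539 2.411
v -0.48 4.429 3.51
v 0.481 3.953 1.939
v -0.617 4.843 3.037
v 0.038 3.982 1.474
v -1.06 4.872 2.572
v -0.451 3.608 1.288
v -1.549 4.498 2.386
v -0.7 3.051 1.49
v -1.798 3.941 2.589
v -0.563 2.637 1.963
v -1.661 3.527 3.061
v -0.12 2.608 2.428
v -1.218 3.498 3.526
f 2 1 5
f 2 5 3
f 3 5 6
f 3 6 4
f 5 1 7
f 5 7 6
f 6 7 8
f 6 8 4
f 7 1 9
f 7 9 8
f 8 9 10
f 8 10 4
f 9 1 11
f 9 11 10
f 10 11 12
f 10 12 4
f 11 1 13
f 11 13 12
f 12 13 14
f 12 14 4
f 13 1 15
f 13 15 14
f 14 15 16
f 14 16 4
f 15 1 17
f 15 17 16
f 16 17 18
f 16 18 4
f 17 1 2
f 17 2 18
f 18 2 3
f 18 3 4
f 20 19 23
f 20 23 21
f 21 23 24
f 21 24 22
f 23 19 25
f 23 25 24
f 24 25 26
f 24 26 22
f 25 19 27
f 25 27 26
f 26 27 28
f 26 28 22
f 27 19 29
f 27 29 28
f 28 29 30
f 28 30 22
f 29 19 31
f 29 31 30
f 30 31 32
f 30 32 22
f 31 19 33
f 31 33 32
f 32 33 34
f 32 34 22
f 33 19 35
f 33 35 34
f 34 35 36
f 34 36 22
f 35 19 20
f 35 20 36
f 36 20 21
f 36 21 22



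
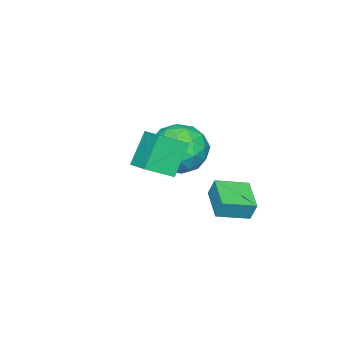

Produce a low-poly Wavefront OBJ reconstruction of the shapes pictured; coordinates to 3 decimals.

v 2.583 0.028 2.099
v 3.427 -0.625 2.67
v 3.107 1.03 2.471
v 3.951 0.377 3.042
v 3.449 0.043 0.838
v 4.293 -0.61 1.409
v 3.973 1.045 1.21
v 4.817 0.392 1.781
v -0.701 -1.501 0.745
v -0.132 -0.573 0.218
v 0.092 -2.727 -0.558
v 0.661 -1.799 -1.085
v 0.992 -2.162 0.02
v 0.502 -1.405 0.825
v -0.542 -1.895 -1.165
v -1.032 -1.138 -0.36
v -0.034 -0.817 -0.962
v 0.914 -0.982 -0.23
v -0.954 -2.318 -0.11
v -0.006 -2.483 0.622
v -0.486 -0.93 0.596
v 0.446 -2.37 -0.936
v 0.641 -2.584 -0.287
v 0.975 -2.039 -0.596
v -0.113 -1.418 0.953
v 0.221 -0.873 0.643
v 0.882 -1.807 0.526
v -0.261 -2.427 -0.983
v 0.073 -1.882 -1.293
v -1.015 -1.261 0.256
v -0.681 -0.716 -0.053
v -0.922 -1.493 -0.866
v -0.094 -0.527 -0.408
v 0.372 -1.248 -1.174
v -0.335 -1.304 -1.221
v -0.623 -0.859 -0.747
v 0.463 -0.624 0.023
v 0.929 -1.345 -0.743
v 1.124 -1.559 -0.094
v 0.836 -1.113 0.379
v 0.521 -0.768 -0.671
v -0.969 -1.955 0.403
v -0.503 -2.676 -0.363
v -0.876 -2.187 -0.719
v -1.164 -1.741 -0.246
v -0.412 -2.052 0.834
v 0.054 -2.773 0.068
v 0.583 -2.441 0.407
v 0.295 -1.996 0.881
v -0.561 -2.532 0.331
v 0.059 -0.29 -2.031
v 0.053 -0 -1.253
v -0.94 0.557 -2.355
v -0.947 0.847 -1.577
v 1.047 0.733 -2.403
v 1.04 1.023 -1.625
v 0.047 1.58 -2.727
v 0.041 1.87 -1.949
f 2 4 1
f 5 2 1
f 1 4 3
f 3 5 1
f 2 8 4
f 6 2 5
f 6 8 2
f 4 8 3
f 7 5 3
f 3 8 7
f 7 6 5
f 8 6 7
f 9 46 25
f 46 20 49
f 25 49 14
f 46 49 25
f 9 25 21
f 25 14 26
f 21 26 10
f 25 26 21
f 9 21 30
f 21 10 31
f 30 31 16
f 21 31 30
f 9 30 42
f 30 16 45
f 42 45 19
f 30 45 42
f 9 42 46
f 42 19 50
f 46 50 20
f 42 50 46
f 10 26 37
f 26 14 40
f 37 40 18
f 26 40 37
f 14 49 27
f 49 20 48
f 27 48 13
f 49 48 27
f 20 50 47
f 50 19 43
f 47 43 11
f 50 43 47
f 19 45 44
f 45 16 32
f 44 32 15
f 45 32 44
f 16 31 36
f 31 10 33
f 36 33 17
f 31 33 36
f 12 38 24
f 38 18 39
f 24 39 13
f 38 39 24
f 12 24 22
f 24 13 23
f 22 23 11
f 24 23 22
f 12 22 29
f 22 11 28
f 29 28 15
f 22 28 29
f 12 29 34
f 29 15 35
f 34 35 17
f 29 35 34
f 12 34 38
f 34 17 41
f 38 41 18
f 34 41 38
f 13 39 27
f 39 18 40
f 27 40 14
f 39 40 27
f 11 23 47
f 23 13 48
f 47 48 20
f 23 48 47
f 15 28 44
f 28 11 43
f 44 43 19
f 28 43 44
f 17 35 36
f 35 15 32
f 36 32 16
f 35 32 36
f 18 41 37
f 41 17 33
f 37 33 10
f 41 33 37
f 52 54 51
f 55 52 51
f 51 54 53
f 53 55 51
f 52 58 54
f 56 52 55
f 56 58 52
f 54 58 53
f 57 55 53
f 53 58 57
f 57 56 55
f 58 56 57



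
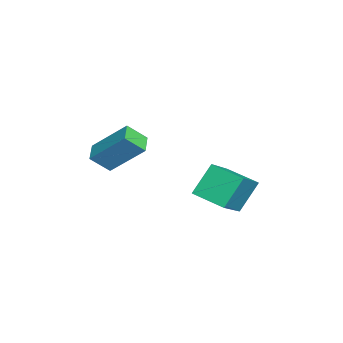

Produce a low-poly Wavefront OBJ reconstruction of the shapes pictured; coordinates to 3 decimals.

v -2.037 -1.255 3.077
v -1.888 -2.013 3.802
v -1.622 0.098 4.404
v -1.473 -0.66 5.13
v -1.167 -1.3 2.85
v -1.018 -2.058 3.576
v -0.752 0.053 4.178
v -0.603 -0.705 4.903
v -3.584 2.408 -0.003
v -1.882 1.776 1.223
v -4.217 3.155 1.262
v -2.516 2.523 2.488
v -2.864 3.637 -0.368
v -1.163 3.005 0.858
v -3.498 4.384 0.897
v -1.796 3.752 2.123
f 2 4 1
f 5 2 1
f 1 4 3
f 3 5 1
f 2 8 4
f 6 2 5
f 6 8 2
f 4 8 3
f 7 5 3
f 3 8 7
f 7 6 5
f 8 6 7
f 10 12 9
f 13 10 9
f 9 12 11
f 11 13 9
f 10 16 12
f 14 10 13
f 14 16 10
f 12 16 11
f 15 13 11
f 11 16 15
f 15 14 13
f 16 14 15



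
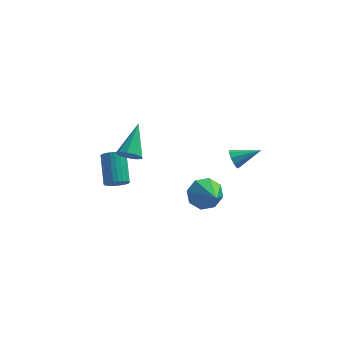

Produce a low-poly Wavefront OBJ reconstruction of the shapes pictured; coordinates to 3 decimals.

v 1.663 1.514 -3.166
v 2.428 2.055 -2.846
v 2.357 -0.114 -2.074
v 1.826 2.105 -2.388
v 1.129 1.809 -2.386
v 0.744 1.341 -2.841
v 0.898 0.974 -3.486
v 1.499 0.924 -3.943
v 2.197 1.22 -3.945
v 2.582 1.688 -3.491
v -1.682 -2.861 3.226
v -1.304 -3.234 3.634
v -1.398 -1.299 4.394
v -1.042 -3.041 3.311
v -1.08 -2.763 2.949
v -1.4 -2.531 2.716
v -1.852 -2.453 2.722
v -2.224 -2.566 2.964
v -2.343 -2.817 3.329
v -2.153 -3.088 3.646
v -1.742 -3.253 3.766
v 3.061 2.11 -0.795
v 3.325 1.92 -1.311
v 4.439 2.37 -0.185
v 3.256 2.331 -1.33
v 3.096 2.639 -1.098
v 2.919 2.699 -0.725
v 2.808 2.485 -0.385
v 2.816 2.095 -0.237
v 2.938 1.712 -0.35
v 3.118 1.516 -0.672
v 3.27 1.598 -1.051
v -2.843 1.239 -2.431
v -2.477 0.939 -1.956
v -2.792 2.36 -0.815
v -3.157 2.661 -1.289
v -2.295 1.079 -2.08
v -2.609 2.5 -0.939
v -2.196 1.243 -2.258
v -2.51 2.665 -1.116
v -2.195 1.407 -2.461
v -2.509 2.829 -1.32
v -2.293 1.546 -2.661
v -2.607 2.967 -1.519
v -2.475 1.637 -2.825
v -2.789 3.058 -1.683
v -2.712 1.668 -2.929
v -3.027 3.09 -1.787
v -2.97 1.634 -2.957
v -3.284 3.055 -1.815
v -3.208 1.54 -2.905
v -3.523 2.961 -1.764
v -3.391 1.4 -2.781
v -3.705 2.821 -1.64
v -3.49 1.235 -2.604
v -3.804 2.657 -1.462
v -3.491 1.071 -2.4
v -3.805 2.493 -1.259
v -3.393 0.933 -2.201
v -3.707 2.354 -1.059
v -3.211 0.842 -2.037
v -3.525 2.263 -0.895
v -2.973 0.81 -1.933
v -3.288 2.232 -0.791
v -2.716 0.845 -1.905
v -3.03 2.266 -0.763
f 2 1 4
f 2 4 3
f 4 1 5
f 4 5 3
f 5 1 6
f 5 6 3
f 6 1 7
f 6 7 3
f 7 1 8
f 7 8 3
f 8 1 9
f 8 9 3
f 9 1 10
f 9 10 3
f 10 1 2
f 10 2 3
f 12 11 14
f 12 14 13
f 14 11 15
f 14 15 13
f 15 11 16
f 15 16 13
f 16 11 17
f 16 17 13
f 17 11 18
f 17 18 13
f 18 11 19
f 18 19 13
f 19 11 20
f 19 20 13
f 20 11 21
f 20 21 13
f 21 11 12
f 21 12 13
f 23 22 25
f 23 25 24
f 25 22 26
f 25 26 24
f 26 22 27
f 26 27 24
f 27 22 28
f 27 28 24
f 28 22 29
f 28 29 24
f 29 22 30
f 29 30 24
f 30 22 31
f 30 31 24
f 31 22 32
f 31 32 24
f 32 22 23
f 32 23 24
f 34 33 37
f 34 37 35
f 35 37 38
f 35 38 36
f 37 33 39
f 37 39 38
f 38 39 40
f 38 40 36
f 39 33 41
f 39 41 40
f 40 41 42
f 40 42 36
f 41 33 43
f 41 43 42
f 42 43 44
f 42 44 36
f 43 33 45
f 43 45 44
f 44 45 46
f 44 46 36
f 45 33 47
f 45 47 46
f 46 47 48
f 46 48 36
f 47 33 49
f 47 49 48
f 48 49 50
f 48 50 36
f 49 33 51
f 49 51 50
f 50 51 52
f 50 52 36
f 51 33 53
f 51 53 52
f 52 53 54
f 52 54 36
f 53 33 55
f 53 55 54
f 54 55 56
f 54 56 36
f 55 33 57
f 55 57 56
f 56 57 58
f 56 58 36
f 57 33 59
f 57 59 58
f 58 59 60
f 58 60 36
f 59 33 61
f 59 61 60
f 60 61 62
f 60 62 36
f 61 33 63
f 61 63 62
f 62 63 64
f 62 64 36
f 63 33 65
f 63 65 64
f 64 65 66
f 64 66 36
f 65 33 34
f 65 34 66
f 66 34 35
f 66 35 36



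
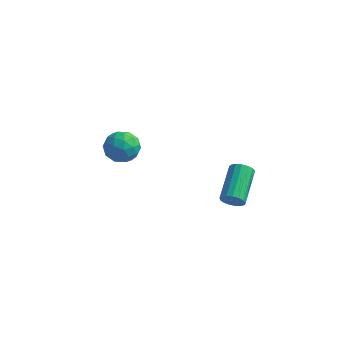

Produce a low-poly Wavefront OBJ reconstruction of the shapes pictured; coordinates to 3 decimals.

v -2.93 1.811 -2.128
v -2.004 1.69 -2.196
v -3.016 0.63 -1.184
v -2.09 0.509 -1.252
v -2.432 1.258 -0.809
v -2.379 1.988 -1.392
v -2.641 0.332 -1.988
v -2.588 1.062 -2.571
v -1.826 0.775 -2.11
v -1.697 1.348 -1.381
v -3.323 0.972 -1.999
v -3.194 1.545 -1.27
v -2.459 1.854 -2.245
v -2.561 0.466 -1.135
v -2.761 0.907 -0.875
v -2.218 0.835 -0.915
v -2.68 2.03 -1.772
v -2.136 1.958 -1.812
v -2.387 1.705 -0.997
v -2.884 0.362 -1.568
v -2.34 0.29 -1.608
v -2.802 1.485 -2.465
v -2.259 1.413 -2.505
v -2.633 0.615 -2.383
v -1.811 1.245 -2.234
v -1.861 0.551 -1.679
v -2.185 0.447 -2.112
v -2.154 0.876 -2.454
v -1.735 1.582 -1.806
v -1.785 0.887 -1.251
v -1.986 1.328 -0.99
v -1.955 1.757 -1.333
v -1.63 1.044 -1.755
v -3.235 1.433 -2.129
v -3.285 0.738 -1.574
v -3.065 0.563 -2.047
v -3.034 0.992 -2.39
v -3.159 1.769 -1.701
v -3.209 1.075 -1.146
v -2.866 1.444 -0.926
v -2.835 1.873 -1.268
v -3.39 1.276 -1.625
v 3.682 -0.351 -2.131
v 4.031 -0.501 -1.667
v 3.768 1.241 -0.905
v 3.418 1.391 -1.369
v 4.215 -0.39 -1.858
v 3.951 1.353 -1.096
v 4.276 -0.27 -2.111
v 4.012 1.473 -1.35
v 4.201 -0.169 -2.369
v 3.938 1.574 -1.608
v 4.007 -0.109 -2.573
v 3.744 1.634 -1.811
v 3.739 -0.105 -2.675
v 3.475 1.638 -1.913
v 3.457 -0.157 -2.652
v 3.194 1.585 -1.891
v 3.227 -0.254 -2.51
v 2.964 1.488 -1.749
v 3.101 -0.373 -2.281
v 2.838 1.369 -1.52
v 3.108 -0.487 -2.018
v 2.845 1.255 -1.256
v 3.247 -0.57 -1.78
v 2.983 1.172 -1.019
v 3.485 -0.603 -1.623
v 3.221 1.14 -0.861
v 3.768 -0.578 -1.582
v 3.505 1.165 -0.82
f 1 38 17
f 38 12 41
f 17 41 6
f 38 41 17
f 1 17 13
f 17 6 18
f 13 18 2
f 17 18 13
f 1 13 22
f 13 2 23
f 22 23 8
f 13 23 22
f 1 22 34
f 22 8 37
f 34 37 11
f 22 37 34
f 1 34 38
f 34 11 42
f 38 42 12
f 34 42 38
f 2 18 29
f 18 6 32
f 29 32 10
f 18 32 29
f 6 41 19
f 41 12 40
f 19 40 5
f 41 40 19
f 12 42 39
f 42 11 35
f 39 35 3
f 42 35 39
f 11 37 36
f 37 8 24
f 36 24 7
f 37 24 36
f 8 23 28
f 23 2 25
f 28 25 9
f 23 25 28
f 4 30 16
f 30 10 31
f 16 31 5
f 30 31 16
f 4 16 14
f 16 5 15
f 14 15 3
f 16 15 14
f 4 14 21
f 14 3 20
f 21 20 7
f 14 20 21
f 4 21 26
f 21 7 27
f 26 27 9
f 21 27 26
f 4 26 30
f 26 9 33
f 30 33 10
f 26 33 30
f 5 31 19
f 31 10 32
f 19 32 6
f 31 32 19
f 3 15 39
f 15 5 40
f 39 40 12
f 15 40 39
f 7 20 36
f 20 3 35
f 36 35 11
f 20 35 36
f 9 27 28
f 27 7 24
f 28 24 8
f 27 24 28
f 10 33 29
f 33 9 25
f 29 25 2
f 33 25 29
f 44 43 47
f 44 47 45
f 45 47 48
f 45 48 46
f 47 43 49
f 47 49 48
f 48 49 50
f 48 50 46
f 49 43 51
f 49 51 50
f 50 51 52
f 50 52 46
f 51 43 53
f 51 53 52
f 52 53 54
f 52 54 46
f 53 43 55
f 53 55 54
f 54 55 56
f 54 56 46
f 55 43 57
f 55 57 56
f 56 57 58
f 56 58 46
f 57 43 59
f 57 59 58
f 58 59 60
f 58 60 46
f 59 43 61
f 59 61 60
f 60 61 62
f 60 62 46
f 61 43 63
f 61 63 62
f 62 63 64
f 62 64 46
f 63 43 65
f 63 65 64
f 64 65 66
f 64 66 46
f 65 43 67
f 65 67 66
f 66 67 68
f 66 68 46
f 67 43 69
f 67 69 68
f 68 69 70
f 68 70 46
f 69 43 44
f 69 44 70
f 70 44 45
f 70 45 46



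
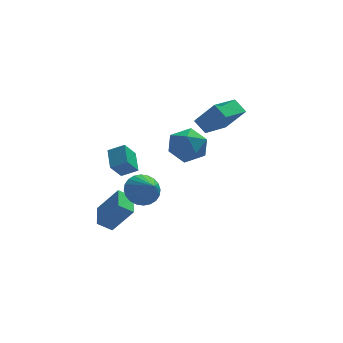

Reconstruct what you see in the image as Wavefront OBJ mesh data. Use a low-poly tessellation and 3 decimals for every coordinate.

v -3.65 2.64 -0.509
v -2.716 2.393 -0.005
v -3.644 3.973 0.134
v -2.71 3.726 0.638
v -2.99 3.114 -1.498
v -2.056 2.867 -0.994
v -2.984 4.447 -0.855
v -2.05 4.2 -0.351
v -4.675 0.074 -3.407
v -3.535 -0.323 -1.825
v -4.502 1.651 -3.135
v -3.362 1.254 -1.553
v -3.838 0.086 -4.007
v -2.698 -0.311 -2.425
v -3.665 1.663 -3.735
v -2.525 1.266 -2.153
v -0.386 -1.672 3.952
v 0.135 -2.213 4.886
v -0.375 -3.347 2.974
v 0.146 -3.888 3.908
v -0.99 -3.514 3.989
v -0.997 -2.479 4.594
v 0.757 -3.081 3.266
v 0.75 -2.046 3.871
v 0.841 -3.084 4.462
v -0.238 -3.352 4.909
v -0.002 -2.208 2.951
v -1.081 -2.476 3.398
v -2.512 -2.71 0.706
v -1.805 -2.11 1.155
v -2.048 -4.01 1.714
v -2.125 -2.042 1.388
v -2.504 -2.077 1.518
v -2.884 -2.207 1.524
v -3.207 -2.415 1.406
v -3.425 -2.667 1.181
v -3.503 -2.925 0.883
v -3.431 -3.151 0.559
v -3.218 -3.31 0.257
v -2.898 -3.377 0.023
v -2.52 -3.343 -0.107
v -2.14 -3.212 -0.113
v -1.816 -3.005 0.006
v -1.599 -2.753 0.231
v -1.52 -2.494 0.528
v -1.593 -2.268 0.852
v 1.719 2.984 1.654
v 1.192 3.673 2.297
v 3.11 4.411 1.265
v 2.583 5.1 1.908
v 2.757 2.38 3.152
v 2.23 3.069 3.795
v 4.148 3.807 2.763
v 3.621 4.496 3.406
f 2 4 1
f 5 2 1
f 1 4 3
f 3 5 1
f 2 8 4
f 6 2 5
f 6 8 2
f 4 8 3
f 7 5 3
f 3 8 7
f 7 6 5
f 8 6 7
f 10 12 9
f 13 10 9
f 9 12 11
f 11 13 9
f 10 16 12
f 14 10 13
f 14 16 10
f 12 16 11
f 15 13 11
f 11 16 15
f 15 14 13
f 16 14 15
f 17 28 22
f 17 22 18
f 17 18 24
f 17 24 27
f 17 27 28
f 18 22 26
f 22 28 21
f 28 27 19
f 27 24 23
f 24 18 25
f 20 26 21
f 20 21 19
f 20 19 23
f 20 23 25
f 20 25 26
f 21 26 22
f 19 21 28
f 23 19 27
f 25 23 24
f 26 25 18
f 30 29 32
f 30 32 31
f 32 29 33
f 32 33 31
f 33 29 34
f 33 34 31
f 34 29 35
f 34 35 31
f 35 29 36
f 35 36 31
f 36 29 37
f 36 37 31
f 37 29 38
f 37 38 31
f 38 29 39
f 38 39 31
f 39 29 40
f 39 40 31
f 40 29 41
f 40 41 31
f 41 29 42
f 41 42 31
f 42 29 43
f 42 43 31
f 43 29 44
f 43 44 31
f 44 29 45
f 44 45 31
f 45 29 46
f 45 46 31
f 46 29 30
f 46 30 31
f 48 50 47
f 51 48 47
f 47 50 49
f 49 51 47
f 48 54 50
f 52 48 51
f 52 54 48
f 50 54 49
f 53 51 49
f 49 54 53
f 53 52 51
f 54 52 53



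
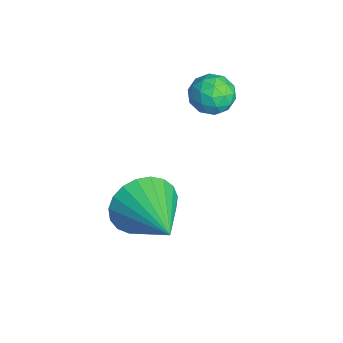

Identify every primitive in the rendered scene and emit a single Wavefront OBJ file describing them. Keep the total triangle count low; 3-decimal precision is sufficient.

v -1.15 -0.321 -0.29
v -0.732 -0.342 -0.843
v -0.868 -1.378 -0.037
v -0.45 -1.399 -0.59
v -0.288 -0.998 -0.048
v -0.462 -0.345 -0.204
v -1.138 -1.375 -0.676
v -1.312 -0.722 -0.832
v -0.724 -0.993 -1.082
v -0.199 -0.76 -0.693
v -1.401 -0.96 -0.187
v -0.876 -0.727 0.202
v -0.966 -0.239 -0.588
v -0.634 -1.481 -0.292
v -0.539 -1.246 0.028
v -0.293 -1.258 -0.298
v -0.807 -0.24 -0.213
v -0.561 -0.252 -0.538
v -0.3 -0.638 -0.07
v -1.039 -1.468 -0.342
v -0.793 -1.48 -0.667
v -1.307 -0.462 -0.582
v -1.061 -0.474 -0.908
v -1.3 -1.082 -0.81
v -0.716 -0.634 -1.054
v -0.55 -1.255 -0.906
v -0.954 -1.241 -0.956
v -1.057 -0.857 -1.048
v -0.407 -0.497 -0.826
v -0.241 -1.118 -0.677
v -0.145 -0.882 -0.358
v -0.248 -0.498 -0.45
v -0.402 -0.88 -0.966
v -1.359 -0.602 -0.203
v -1.193 -1.223 -0.054
v -1.352 -1.222 -0.43
v -1.455 -0.838 -0.522
v -1.05 -0.465 0.026
v -0.884 -1.086 0.174
v -0.543 -0.863 0.168
v -0.646 -0.479 0.076
v -1.198 -0.84 0.086
v 0.804 -3.116 -3.314
v 1.152 -3.585 -4.125
v 2.576 -2.784 -2.746
v 1.121 -3.193 -4.259
v 1.035 -2.787 -4.229
v 0.91 -2.438 -4.041
v 0.766 -2.206 -3.727
v 0.629 -2.132 -3.342
v 0.522 -2.228 -2.952
v 0.463 -2.477 -2.624
v 0.464 -2.837 -2.416
v 0.524 -3.245 -2.363
v 0.632 -3.631 -2.474
v 0.769 -3.928 -2.731
v 0.913 -4.084 -3.088
v 1.038 -4.073 -3.484
v 1.122 -3.897 -3.851
f 1 38 17
f 38 12 41
f 17 41 6
f 38 41 17
f 1 17 13
f 17 6 18
f 13 18 2
f 17 18 13
f 1 13 22
f 13 2 23
f 22 23 8
f 13 23 22
f 1 22 34
f 22 8 37
f 34 37 11
f 22 37 34
f 1 34 38
f 34 11 42
f 38 42 12
f 34 42 38
f 2 18 29
f 18 6 32
f 29 32 10
f 18 32 29
f 6 41 19
f 41 12 40
f 19 40 5
f 41 40 19
f 12 42 39
f 42 11 35
f 39 35 3
f 42 35 39
f 11 37 36
f 37 8 24
f 36 24 7
f 37 24 36
f 8 23 28
f 23 2 25
f 28 25 9
f 23 25 28
f 4 30 16
f 30 10 31
f 16 31 5
f 30 31 16
f 4 16 14
f 16 5 15
f 14 15 3
f 16 15 14
f 4 14 21
f 14 3 20
f 21 20 7
f 14 20 21
f 4 21 26
f 21 7 27
f 26 27 9
f 21 27 26
f 4 26 30
f 26 9 33
f 30 33 10
f 26 33 30
f 5 31 19
f 31 10 32
f 19 32 6
f 31 32 19
f 3 15 39
f 15 5 40
f 39 40 12
f 15 40 39
f 7 20 36
f 20 3 35
f 36 35 11
f 20 35 36
f 9 27 28
f 27 7 24
f 28 24 8
f 27 24 28
f 10 33 29
f 33 9 25
f 29 25 2
f 33 25 29
f 44 43 46
f 44 46 45
f 46 43 47
f 46 47 45
f 47 43 48
f 47 48 45
f 48 43 49
f 48 49 45
f 49 43 50
f 49 50 45
f 50 43 51
f 50 51 45
f 51 43 52
f 51 52 45
f 52 43 53
f 52 53 45
f 53 43 54
f 53 54 45
f 54 43 55
f 54 55 45
f 55 43 56
f 55 56 45
f 56 43 57
f 56 57 45
f 57 43 58
f 57 58 45
f 58 43 59
f 58 59 45
f 59 43 44
f 59 44 45



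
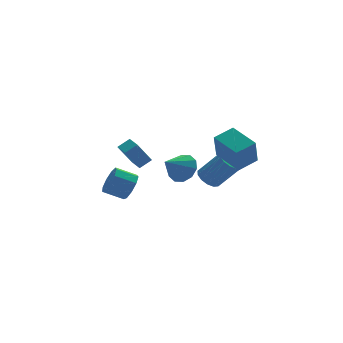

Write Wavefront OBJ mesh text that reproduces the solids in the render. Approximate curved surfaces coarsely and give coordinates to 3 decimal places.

v -3.071 -2.1 -1.227
v -2.542 -1.689 -0.568
v -3.639 -1.229 0.026
v -4.169 -1.64 -0.633
v -2.637 -1.284 -1.058
v -3.735 -0.824 -0.463
v -2.936 -1.26 -1.627
v -4.033 -0.8 -1.032
v -3.298 -1.63 -2.009
v -4.395 -1.17 -1.414
v -3.554 -2.219 -2.025
v -4.651 -1.759 -1.431
v -3.584 -2.753 -1.668
v -4.681 -2.293 -1.073
v -3.374 -2.981 -1.105
v -4.472 -2.521 -0.51
v -3.023 -2.797 -0.599
v -4.12 -2.337 -0.004
v -2.694 -2.287 -0.387
v -3.791 -1.827 0.208
v 2.913 -3.385 -0.488
v 2.479 -3.984 1.251
v 2.373 -1.547 0.01
v 1.939 -2.145 1.749
v 4.221 -3.115 -0.069
v 3.787 -3.713 1.67
v 3.681 -1.276 0.429
v 3.247 -1.875 2.168
v 1.12 0.416 -1.769
v 1.801 0.01 -1.066
v -0.18 -0.036 -0.771
v 1.701 0.638 -0.911
v 1.38 1.182 -1.084
v 0.958 1.433 -1.518
v 0.599 1.296 -2.049
v 0.439 0.823 -2.472
v 0.538 0.194 -2.627
v 0.86 -0.35 -2.454
v 1.281 -0.601 -2.02
v 1.641 -0.464 -1.49
v -3.601 -2.619 1.824
v -2.857 -2.584 2.293
v -3.65 -1.6 1.826
v -2.906 -1.565 2.295
v -2.734 -2.575 0.445
v -1.99 -2.54 0.914
v -2.783 -1.556 0.447
v -2.039 -1.521 0.916
v 3.034 0.985 -3.223
v 3.69 0.824 -3.723
v 4.762 0.015 -2.056
v 4.106 0.175 -1.557
v 3.756 1.261 -3.553
v 4.827 0.452 -1.886
v 3.592 1.61 -3.278
v 4.664 0.801 -1.612
v 3.252 1.761 -2.986
v 4.323 0.951 -1.32
v 2.842 1.665 -2.769
v 3.913 0.855 -1.103
v 2.493 1.353 -2.697
v 3.565 0.544 -1.03
v 2.317 0.924 -2.791
v 3.388 0.115 -1.125
v 2.368 0.515 -3.023
v 3.439 -0.295 -1.356
v 2.63 0.254 -3.318
v 3.702 -0.555 -1.652
v 3.021 0.226 -3.583
v 4.093 -0.583 -1.917
v 3.416 0.438 -3.734
v 4.488 -0.371 -2.068
f 2 1 5
f 2 5 3
f 3 5 6
f 3 6 4
f 5 1 7
f 5 7 6
f 6 7 8
f 6 8 4
f 7 1 9
f 7 9 8
f 8 9 10
f 8 10 4
f 9 1 11
f 9 11 10
f 10 11 12
f 10 12 4
f 11 1 13
f 11 13 12
f 12 13 14
f 12 14 4
f 13 1 15
f 13 15 14
f 14 15 16
f 14 16 4
f 15 1 17
f 15 17 16
f 16 17 18
f 16 18 4
f 17 1 19
f 17 19 18
f 18 19 20
f 18 20 4
f 19 1 2
f 19 2 20
f 20 2 3
f 20 3 4
f 22 24 21
f 25 22 21
f 21 24 23
f 23 25 21
f 22 28 24
f 26 22 25
f 26 28 22
f 24 28 23
f 27 25 23
f 23 28 27
f 27 26 25
f 28 26 27
f 30 29 32
f 30 32 31
f 32 29 33
f 32 33 31
f 33 29 34
f 33 34 31
f 34 29 35
f 34 35 31
f 35 29 36
f 35 36 31
f 36 29 37
f 36 37 31
f 37 29 38
f 37 38 31
f 38 29 39
f 38 39 31
f 39 29 40
f 39 40 31
f 40 29 30
f 40 30 31
f 42 44 41
f 45 42 41
f 41 44 43
f 43 45 41
f 42 48 44
f 46 42 45
f 46 48 42
f 44 48 43
f 47 45 43
f 43 48 47
f 47 46 45
f 48 46 47
f 50 49 53
f 50 53 51
f 51 53 54
f 51 54 52
f 53 49 55
f 53 55 54
f 54 55 56
f 54 56 52
f 55 49 57
f 55 57 56
f 56 57 58
f 56 58 52
f 57 49 59
f 57 59 58
f 58 59 60
f 58 60 52
f 59 49 61
f 59 61 60
f 60 61 62
f 60 62 52
f 61 49 63
f 61 63 62
f 62 63 64
f 62 64 52
f 63 49 65
f 63 65 64
f 64 65 66
f 64 66 52
f 65 49 67
f 65 67 66
f 66 67 68
f 66 68 52
f 67 49 69
f 67 69 68
f 68 69 70
f 68 70 52
f 69 49 71
f 69 71 70
f 70 71 72
f 70 72 52
f 71 49 50
f 71 50 72
f 72 50 51
f 72 51 52



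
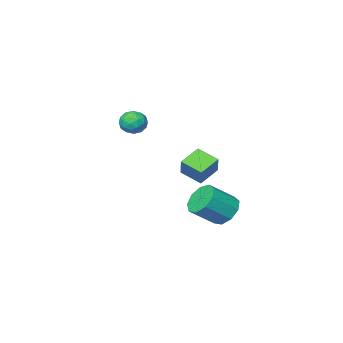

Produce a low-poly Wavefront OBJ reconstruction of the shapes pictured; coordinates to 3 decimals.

v 2.438 3.688 -3.491
v 3.07 3.524 -4.339
v 4.493 3.208 -3.217
v 3.862 3.372 -2.369
v 3.08 4.232 -4.152
v 4.504 3.915 -3.031
v 2.79 4.685 -3.656
v 4.214 4.369 -2.534
v 2.335 4.672 -3.083
v 3.759 4.355 -1.961
v 1.929 4.198 -2.7
v 3.353 3.882 -1.579
v 1.761 3.486 -2.688
v 3.184 3.17 -1.566
v 1.909 2.868 -3.051
v 3.333 2.552 -1.929
v 2.306 2.634 -3.62
v 3.73 2.318 -2.498
v 2.764 2.893 -4.129
v 4.188 2.577 -3.007
v 2.885 -3.441 0.968
v 3.444 -3.189 0.348
v 3.936 -4.091 1.652
v 4.495 -3.839 1.032
v 4.147 -3.248 1.571
v 3.497 -2.846 1.148
v 3.883 -4.434 0.852
v 3.233 -4.032 0.429
v 4.061 -3.803 0.276
v 4.224 -3.07 0.72
v 3.156 -4.21 1.28
v 3.319 -3.477 1.724
v 3.072 -3.258 0.598
v 4.308 -4.022 1.402
v 4.103 -3.674 1.719
v 4.432 -3.526 1.354
v 3.103 -3.057 1.069
v 3.432 -2.909 0.704
v 3.845 -2.943 1.423
v 3.948 -4.371 1.296
v 4.277 -4.223 0.931
v 2.948 -3.754 0.646
v 3.277 -3.606 0.281
v 3.535 -4.337 0.577
v 3.764 -3.471 0.191
v 4.381 -3.852 0.593
v 4.021 -4.202 0.487
v 3.64 -3.966 0.238
v 3.86 -3.04 0.452
v 4.477 -3.422 0.854
v 4.273 -3.074 1.171
v 3.891 -2.838 0.923
v 4.222 -3.4 0.41
v 2.903 -3.858 1.146
v 3.52 -4.24 1.548
v 3.489 -4.442 1.077
v 3.107 -4.206 0.829
v 2.999 -3.428 1.407
v 3.616 -3.809 1.809
v 3.74 -3.314 1.762
v 3.359 -3.078 1.513
v 3.158 -3.88 1.59
v 4.437 2.329 -0.661
v 3.192 2.061 -0.056
v 3.937 3.512 -1.166
v 2.692 3.245 -0.561
v 4.828 2.955 0.421
v 3.583 2.688 1.026
v 4.328 4.139 -0.084
v 3.083 3.871 0.521
f 2 1 5
f 2 5 3
f 3 5 6
f 3 6 4
f 5 1 7
f 5 7 6
f 6 7 8
f 6 8 4
f 7 1 9
f 7 9 8
f 8 9 10
f 8 10 4
f 9 1 11
f 9 11 10
f 10 11 12
f 10 12 4
f 11 1 13
f 11 13 12
f 12 13 14
f 12 14 4
f 13 1 15
f 13 15 14
f 14 15 16
f 14 16 4
f 15 1 17
f 15 17 16
f 16 17 18
f 16 18 4
f 17 1 19
f 17 19 18
f 18 19 20
f 18 20 4
f 19 1 2
f 19 2 20
f 20 2 3
f 20 3 4
f 21 58 37
f 58 32 61
f 37 61 26
f 58 61 37
f 21 37 33
f 37 26 38
f 33 38 22
f 37 38 33
f 21 33 42
f 33 22 43
f 42 43 28
f 33 43 42
f 21 42 54
f 42 28 57
f 54 57 31
f 42 57 54
f 21 54 58
f 54 31 62
f 58 62 32
f 54 62 58
f 22 38 49
f 38 26 52
f 49 52 30
f 38 52 49
f 26 61 39
f 61 32 60
f 39 60 25
f 61 60 39
f 32 62 59
f 62 31 55
f 59 55 23
f 62 55 59
f 31 57 56
f 57 28 44
f 56 44 27
f 57 44 56
f 28 43 48
f 43 22 45
f 48 45 29
f 43 45 48
f 24 50 36
f 50 30 51
f 36 51 25
f 50 51 36
f 24 36 34
f 36 25 35
f 34 35 23
f 36 35 34
f 24 34 41
f 34 23 40
f 41 40 27
f 34 40 41
f 24 41 46
f 41 27 47
f 46 47 29
f 41 47 46
f 24 46 50
f 46 29 53
f 50 53 30
f 46 53 50
f 25 51 39
f 51 30 52
f 39 52 26
f 51 52 39
f 23 35 59
f 35 25 60
f 59 60 32
f 35 60 59
f 27 40 56
f 40 23 55
f 56 55 31
f 40 55 56
f 29 47 48
f 47 27 44
f 48 44 28
f 47 44 48
f 30 53 49
f 53 29 45
f 49 45 22
f 53 45 49
f 64 66 63
f 67 64 63
f 63 66 65
f 65 67 63
f 64 70 66
f 68 64 67
f 68 70 64
f 66 70 65
f 69 67 65
f 65 70 69
f 69 68 67
f 70 68 69

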